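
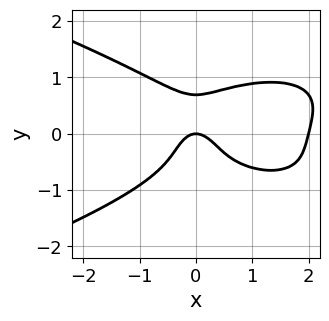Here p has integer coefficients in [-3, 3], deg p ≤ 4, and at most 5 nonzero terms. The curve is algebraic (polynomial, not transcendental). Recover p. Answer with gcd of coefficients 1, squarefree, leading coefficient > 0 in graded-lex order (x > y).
3*y^4 + x^3 - 2*x^2 - y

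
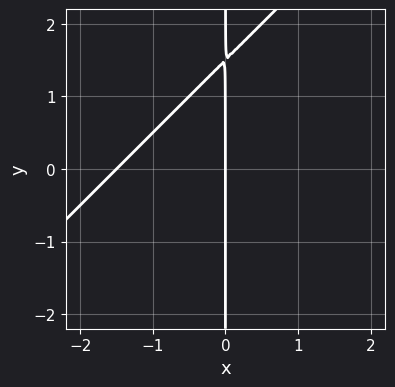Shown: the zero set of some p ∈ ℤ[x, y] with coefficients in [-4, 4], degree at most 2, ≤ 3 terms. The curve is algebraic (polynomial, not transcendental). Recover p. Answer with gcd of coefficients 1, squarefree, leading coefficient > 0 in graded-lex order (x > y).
1. The degree is 2 — no degree-1 curve has this shape.
2. Against the integer gridlines: the visible y-axis segment lies entirely on the curve; it crosses the x-axis at the gridline x = 0.
3. Assembling these constraints gives the stated polynomial.

2*x^2 - 2*x*y + 3*x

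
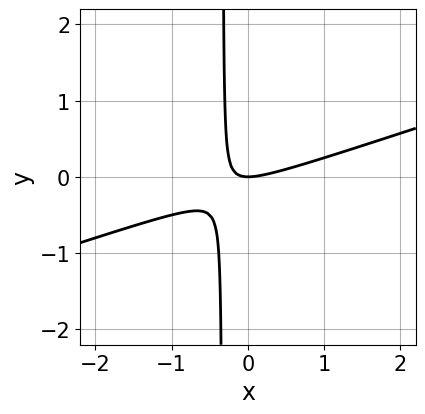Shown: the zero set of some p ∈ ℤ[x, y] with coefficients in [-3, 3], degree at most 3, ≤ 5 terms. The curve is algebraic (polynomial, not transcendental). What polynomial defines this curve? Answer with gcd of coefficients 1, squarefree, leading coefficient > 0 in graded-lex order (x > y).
x^2 - 3*x*y - y

1. Degree: the shape is more complex than any degree-1 curve, so deg p = 2.
2. Reading off the gridlines: one y-axis crossing is at y = 0; it crosses the x-axis at the gridline x = 0.
3. Assembling these constraints gives the stated polynomial.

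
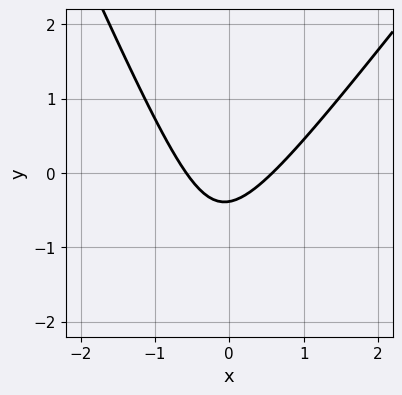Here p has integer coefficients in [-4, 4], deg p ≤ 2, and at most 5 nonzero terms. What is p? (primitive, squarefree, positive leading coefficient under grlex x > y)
3*x^2 - x*y - y^2 - 3*y - 1

1. Degree: a generic line meets the curve in up to 2 points, so deg p = 2.
2. Matching integer coefficients to the picture gives p.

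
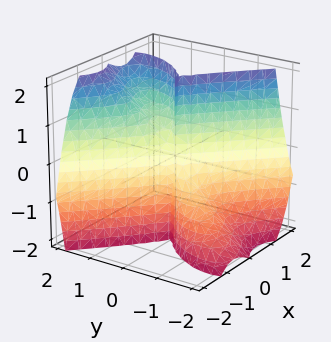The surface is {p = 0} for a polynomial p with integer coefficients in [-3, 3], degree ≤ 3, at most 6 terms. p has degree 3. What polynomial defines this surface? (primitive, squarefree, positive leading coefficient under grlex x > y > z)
3*x^3 - x*y^2 + 2*y^3 - 2*y^2*z

1. The degree is 3 — a generic line meets the surface in up to 3 points.
2. Observable constraints: it crosses the y-axis at the gridline y = 0; it crosses the x-axis at the gridline x = 0.
3. These observations pin down the coefficients. Check: (0, 0, -2) on the z-axis lies on the surface, and p(0, 0, -2) = 0. ✓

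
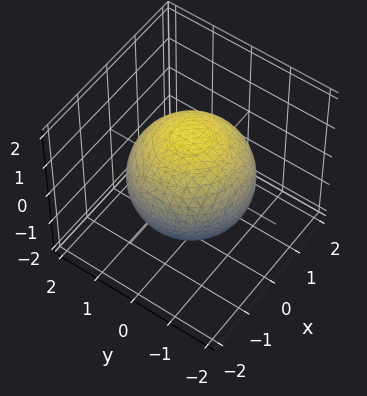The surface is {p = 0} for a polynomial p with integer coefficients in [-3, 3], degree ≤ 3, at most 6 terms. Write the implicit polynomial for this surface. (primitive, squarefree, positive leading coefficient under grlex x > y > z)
x^2 + y^2 + z^2 - 2

1. deg p = 2. Bounded and convex; a quadric.
2. Symmetries: rotational symmetry about the z-axis ⇒ p depends on x, y only through x² + y²; it's symmetric under z → −z, forcing even powers of z.
3. From the axis intercepts and sections: a circular section at z = 0 has radius between 1 and 2.
4. The integer polynomial consistent with all of this is the stated p.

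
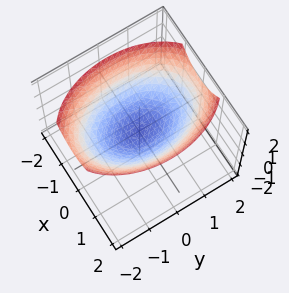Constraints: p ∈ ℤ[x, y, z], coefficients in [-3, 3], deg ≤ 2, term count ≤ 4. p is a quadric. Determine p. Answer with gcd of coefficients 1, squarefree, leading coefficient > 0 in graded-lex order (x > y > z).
1. deg p = 2.
2. Symmetries: it's symmetric under y → −y, forcing even powers of y; mirror symmetry x ↦ −x ⇒ only even powers of x.
3. Checking where it meets the axes: it crosses the x-axis at the gridline x = 0; one z-axis crossing is at z = 0; it meets the y-axis at y = 0 (among the integer gridlines).
4. The integer polynomial consistent with all of this is the stated p.

2*x^2 + y^2 - 3*z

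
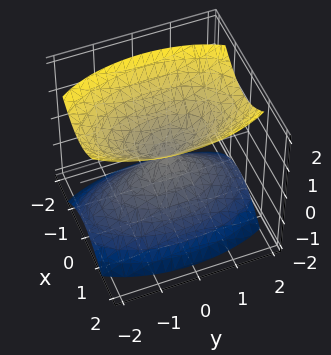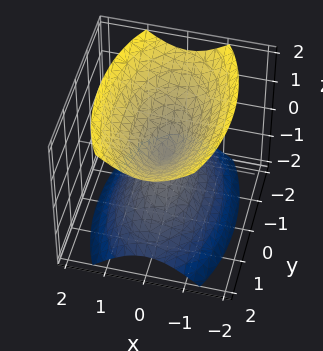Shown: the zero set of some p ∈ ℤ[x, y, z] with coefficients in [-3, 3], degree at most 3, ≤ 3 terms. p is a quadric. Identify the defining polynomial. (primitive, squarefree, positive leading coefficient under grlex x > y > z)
3*x^2 + y^2 - 2*z^2

I count 2 distinct pieces. Treating them together as one polynomial.
deg p = 2. Two nappes meeting at a single point; a quadric.
Symmetries: the x ↦ −x reflection is a symmetry, so x appears only in even powers; it's symmetric under y → −y, forcing even powers of y; mirror symmetry z ↦ −z ⇒ only even powers of z.
Observable constraints: it meets the y-axis at y = 0 (among the integer gridlines); it meets the x-axis at x = 0 (among the integer gridlines).
Together with the visible shape, these determine p as stated.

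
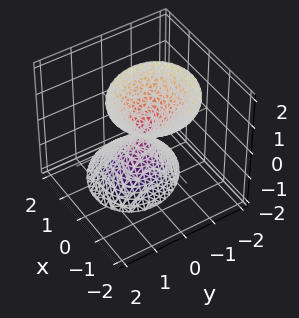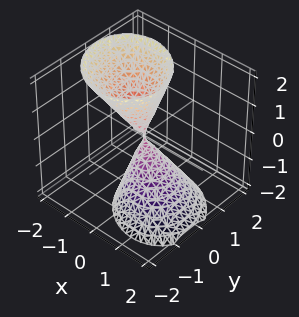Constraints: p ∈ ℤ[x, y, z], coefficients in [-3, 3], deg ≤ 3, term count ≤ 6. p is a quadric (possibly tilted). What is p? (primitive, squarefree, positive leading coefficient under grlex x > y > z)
3*x^2 + x*y + 2*x*z + 3*y^2 - z^2

First, the picture has 2 separate pieces. Treating them together as one polynomial.
Next, deg p = 2. The shape is more complex than any degree-1 surface.
Then, from the visible intercepts: it meets the x-axis at x = 0 (among the integer gridlines); one z-axis crossing is at z = 0; it crosses the y-axis at the gridline y = 0.
Finally, assembling these constraints gives the stated polynomial.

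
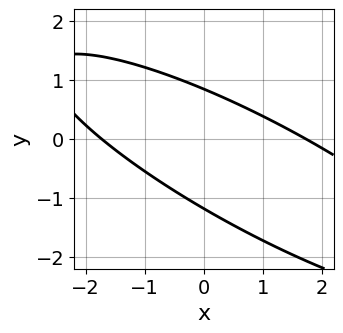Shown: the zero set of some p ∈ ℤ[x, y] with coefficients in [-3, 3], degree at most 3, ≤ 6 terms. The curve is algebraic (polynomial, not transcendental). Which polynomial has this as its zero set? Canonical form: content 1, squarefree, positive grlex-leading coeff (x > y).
x^2 + 3*x*y + 3*y^2 + y - 3

Degree: no degree-1 curve has this shape, so deg p = 2.
Matching integer coefficients to the picture gives p.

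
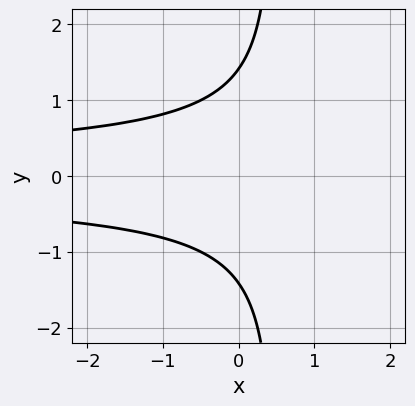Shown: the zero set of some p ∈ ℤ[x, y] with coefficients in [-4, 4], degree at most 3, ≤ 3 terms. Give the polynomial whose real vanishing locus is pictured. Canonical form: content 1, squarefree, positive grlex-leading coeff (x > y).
(a) The degree is 3 — the shape is more complex than any degree-2 curve.
(b) Symmetries: mirror symmetry y ↦ −y ⇒ only even powers of y.
(c) Observable constraints: no x-intercept at any integer in the box.
(d) Matching integer coefficients to the picture gives p.

2*x*y^2 - y^2 + 2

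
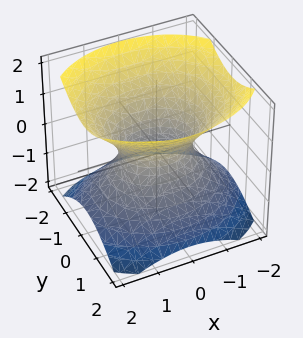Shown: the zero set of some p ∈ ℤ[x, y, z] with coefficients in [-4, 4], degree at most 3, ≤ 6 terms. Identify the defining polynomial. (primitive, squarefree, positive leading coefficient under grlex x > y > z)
2*x^2 + 3*y^2 - 3*z^2 - 2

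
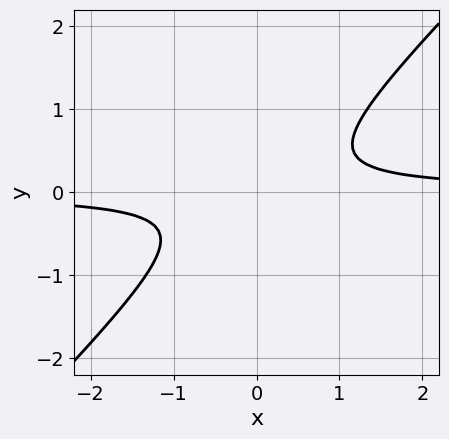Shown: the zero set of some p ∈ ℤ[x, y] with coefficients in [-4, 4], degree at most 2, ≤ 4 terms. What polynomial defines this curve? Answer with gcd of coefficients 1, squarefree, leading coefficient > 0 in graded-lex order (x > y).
(a) Degree: no degree-1 curve has this shape, so deg p = 2.
(b) Reading off the gridlines: no y-intercept at any integer in the box; it misses every integer gridline on the x-axis.
(c) These observations pin down the coefficients.

3*x*y - 3*y^2 - 1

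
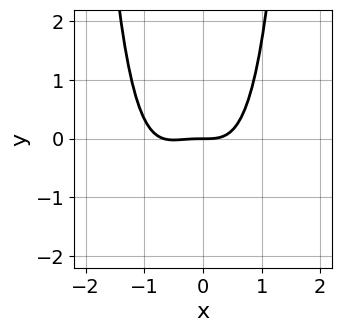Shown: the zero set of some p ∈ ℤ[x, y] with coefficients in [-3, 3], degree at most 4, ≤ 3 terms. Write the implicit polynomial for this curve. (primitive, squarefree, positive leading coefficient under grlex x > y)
deg p = 4. The shape is more complex than any degree-3 curve.
Checking where it meets the axes: it meets the y-axis at y = 0 (among the integer gridlines); one x-axis crossing is at x = 0.
Fitting integer coefficients to these (and the overall shape) gives p.

3*x^4 + 2*x^3 - 3*y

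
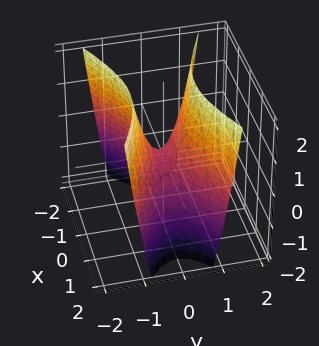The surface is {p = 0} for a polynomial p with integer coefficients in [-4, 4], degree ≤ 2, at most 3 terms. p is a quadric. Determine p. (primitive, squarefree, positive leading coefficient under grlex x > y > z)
Degree: a hyperbolic paraboloid; a quadric, so deg p = 2.
Symmetries: mirror symmetry y ↦ −y ⇒ only even powers of y; it's symmetric under x → −x, forcing even powers of x.
From the visible intercepts: one y-axis crossing is at y = 0; it meets the z-axis at z = 0 (among the integer gridlines).
Solving for integer coefficients yields p as stated.

x^2 - 3*y^2 + z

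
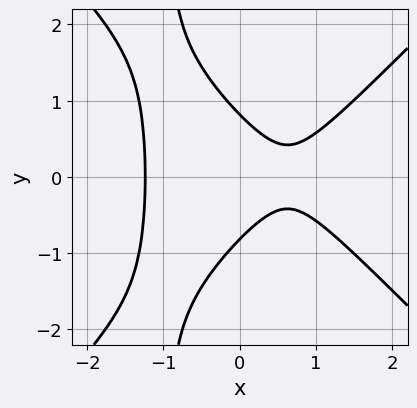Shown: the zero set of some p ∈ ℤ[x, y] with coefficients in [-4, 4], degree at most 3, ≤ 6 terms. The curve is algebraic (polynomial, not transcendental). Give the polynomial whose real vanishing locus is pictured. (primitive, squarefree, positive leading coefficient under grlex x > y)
(a) The degree is 3 — the shape is more complex than any degree-2 curve.
(b) Symmetries: mirror symmetry y ↦ −y ⇒ only even powers of y.
(c) Together with the visible shape, these determine p as stated.

3*x^3 - 3*x*y^2 - 3*y^2 - 3*x + 2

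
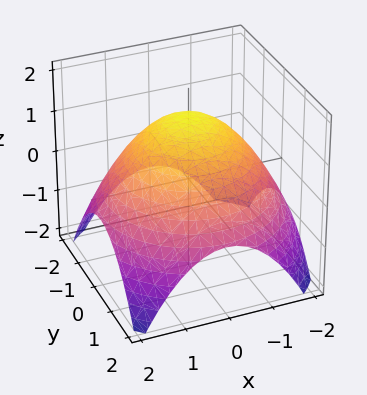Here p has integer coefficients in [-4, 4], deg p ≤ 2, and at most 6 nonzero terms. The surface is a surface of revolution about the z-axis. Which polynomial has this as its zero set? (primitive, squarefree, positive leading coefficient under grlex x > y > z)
First, the degree is 2 — no degree-1 surface has this shape.
Next, symmetries: every cross-section ⟂ z is a circle, so x, y appear only via x² + y².
Next, from the axis intercepts and sections: a circular section at z = 0 has radius between 1 and 2.
Finally, these observations pin down the coefficients.

x^2 + y^2 + 2*z - 3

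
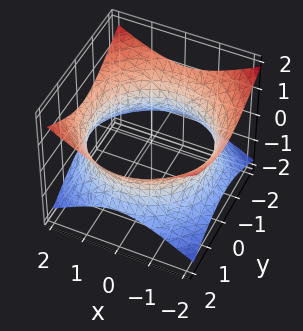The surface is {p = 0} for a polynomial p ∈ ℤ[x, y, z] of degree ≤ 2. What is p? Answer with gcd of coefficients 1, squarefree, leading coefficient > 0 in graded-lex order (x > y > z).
Degree: an hourglass — one-sheet hyperboloid; a quadric, so deg p = 2.
Symmetry: every cross-section ⟂ z is a circle, so x, y appear only via x² + y²; mirror symmetry z ↦ −z ⇒ only even powers of z.
Observable constraints: a circular section at z = 0 has radius between 1 and 2; no z-intercept at any integer in the box.
Matching integer coefficients to the picture gives p.

x^2 + y^2 - 2*z^2 - 3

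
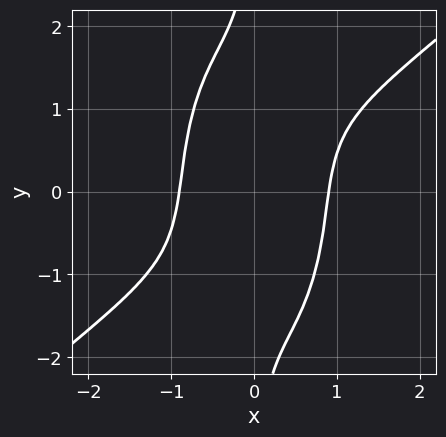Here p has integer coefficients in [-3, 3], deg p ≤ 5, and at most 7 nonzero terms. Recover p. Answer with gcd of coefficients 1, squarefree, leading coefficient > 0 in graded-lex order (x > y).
(a) The degree is 4 — no degree-3 curve has this shape.
(b) Reading off the gridlines: the curve avoids every integer y-axis point in the box.
(c) Fitting integer coefficients to these (and the overall shape) gives p.

3*x^4 - 3*x^3*y - x*y^3 + x*y - 2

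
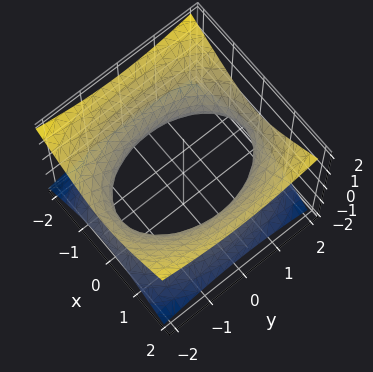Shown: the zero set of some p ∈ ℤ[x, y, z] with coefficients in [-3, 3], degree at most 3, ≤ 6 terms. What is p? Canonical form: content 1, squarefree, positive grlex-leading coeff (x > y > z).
2*x^2 + y^2 - 3*z^2 - 3

First, degree: one connected sheet with a waist; a quadric, so deg p = 2.
Then, symmetries: mirror symmetry y ↦ −y ⇒ only even powers of y; mirror symmetry z ↦ −z ⇒ only even powers of z; it's symmetric under x → −x, forcing even powers of x.
Next, from the visible intercepts: the surface avoids every integer z-axis point in the box.
Finally, assembling these constraints gives the stated polynomial.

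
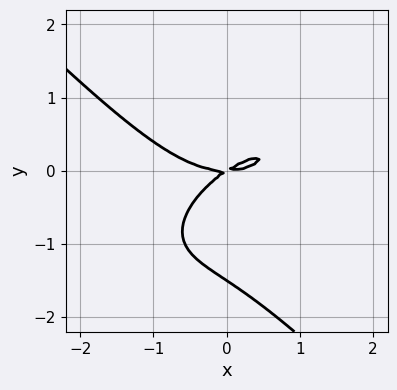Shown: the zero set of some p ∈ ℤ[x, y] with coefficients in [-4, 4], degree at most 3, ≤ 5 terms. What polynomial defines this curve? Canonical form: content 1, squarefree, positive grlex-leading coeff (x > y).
The degree is 3 — the shape is more complex than any degree-2 curve.
Against the integer gridlines: one y-axis crossing is at y = 0; it meets the x-axis at x = 0 (among the integer gridlines).
These observations pin down the coefficients.

x^3 - x^2*y + 2*y^3 - 2*x*y + 3*y^2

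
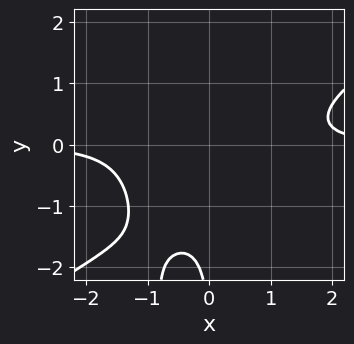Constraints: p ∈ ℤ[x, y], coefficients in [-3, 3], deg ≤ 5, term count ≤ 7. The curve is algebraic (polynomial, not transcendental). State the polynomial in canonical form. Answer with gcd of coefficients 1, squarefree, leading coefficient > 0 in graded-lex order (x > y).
Degree: the shape is more complex than any degree-3 curve, so deg p = 4.
Checking where it meets the axes: it misses every integer gridline on the x-axis; the curve avoids every integer y-axis point in the box.
Putting this together gives p.

2*x^3*y - 3*x^2*y^2 - 2*x*y^2 - y - 3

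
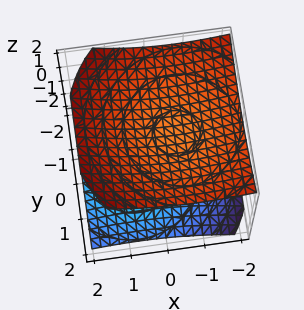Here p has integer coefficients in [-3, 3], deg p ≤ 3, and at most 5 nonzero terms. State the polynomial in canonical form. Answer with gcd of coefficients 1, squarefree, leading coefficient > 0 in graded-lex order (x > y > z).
x^2 + x*z + y^2 - 3*z^2 + 3

First, the picture has 2 separate pieces. Treating them together as one polynomial.
Next, deg p = 2. No degree-1 surface has this shape.
Then, checking where it meets the axes: among the integer gridlines, it crosses the z-axis at z ∈ {-1, 1}; it misses every integer gridline on the y-axis.
Finally, matching integer coefficients to the picture gives p.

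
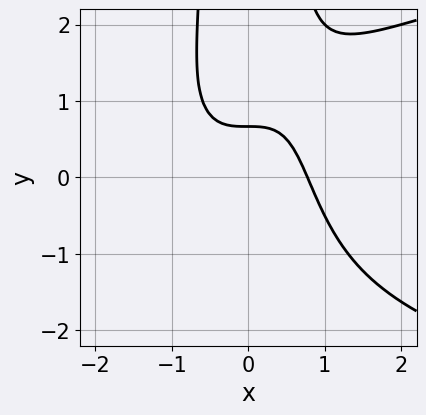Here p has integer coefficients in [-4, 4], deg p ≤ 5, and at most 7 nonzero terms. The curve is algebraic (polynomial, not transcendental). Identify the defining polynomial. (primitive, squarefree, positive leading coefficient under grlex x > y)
1. deg p = 4. A generic line meets the curve in up to 4 points.
2. Putting this together gives p.

2*x^2*y^2 - 3*x^3 - x^2 - 3*y + 2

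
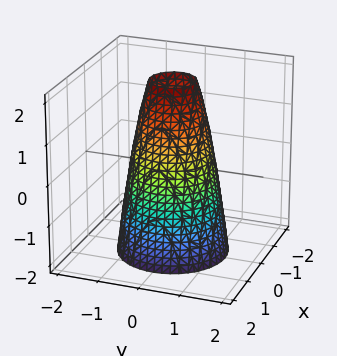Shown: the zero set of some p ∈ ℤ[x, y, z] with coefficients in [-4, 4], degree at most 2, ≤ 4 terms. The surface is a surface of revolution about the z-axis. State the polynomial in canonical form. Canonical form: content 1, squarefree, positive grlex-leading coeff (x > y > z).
3*x^2 + 3*y^2 + z - 3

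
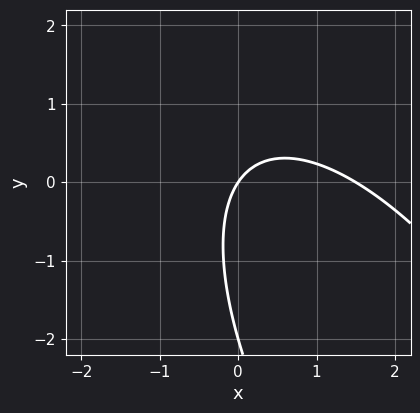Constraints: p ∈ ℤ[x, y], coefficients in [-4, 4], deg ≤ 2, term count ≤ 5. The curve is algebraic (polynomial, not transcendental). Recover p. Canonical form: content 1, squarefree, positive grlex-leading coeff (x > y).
1. Degree: no degree-1 curve has this shape, so deg p = 2.
2. From the visible intercepts: the y-axis gridline crossings are at y ∈ {-2, 0}; it meets the x-axis at x = 0 (among the integer gridlines).
3. The integer polynomial consistent with all of this is the stated p.

2*x^2 + 2*x*y + y^2 - 3*x + 2*y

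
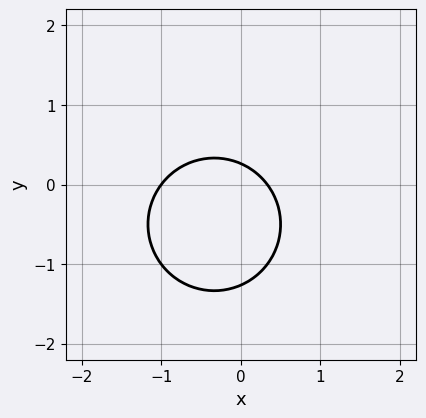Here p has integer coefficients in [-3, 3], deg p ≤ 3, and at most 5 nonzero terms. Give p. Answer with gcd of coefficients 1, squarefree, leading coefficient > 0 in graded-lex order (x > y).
3*x^2 + 3*y^2 + 2*x + 3*y - 1

1. deg p = 2.
2. Checking where it meets the axes: it crosses the x-axis at the gridline x = -1.
3. Fitting integer coefficients to these (and the overall shape) gives p.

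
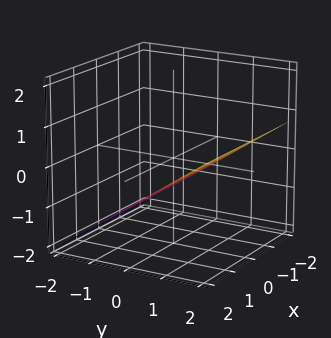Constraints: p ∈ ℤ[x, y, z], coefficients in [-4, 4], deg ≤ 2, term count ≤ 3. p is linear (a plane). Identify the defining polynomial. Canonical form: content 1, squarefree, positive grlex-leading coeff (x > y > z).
2*y - 3*z - 2

1. deg p = 1. Every cross-section is a straight line — this is a plane.
2. Observable constraints: the surface avoids every integer x-axis point in the box; one y-axis crossing is at y = 1.
3. Together with the visible shape, these determine p as stated.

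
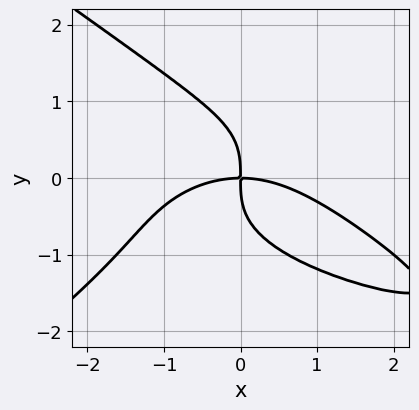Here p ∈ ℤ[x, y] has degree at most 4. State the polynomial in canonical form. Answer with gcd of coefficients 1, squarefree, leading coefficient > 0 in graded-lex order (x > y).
x^2*y^2 - 2*y^4 - x^3 - 3*x*y

(a) The degree is 4 — the shape is more complex than any degree-3 curve.
(b) Observable constraints: one y-axis crossing is at y = 0; it meets the x-axis at x = 0 (among the integer gridlines).
(c) These observations pin down the coefficients.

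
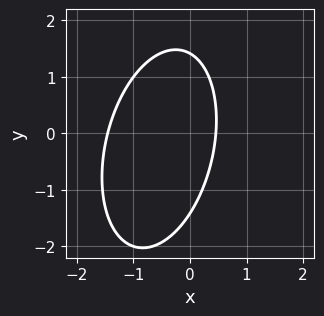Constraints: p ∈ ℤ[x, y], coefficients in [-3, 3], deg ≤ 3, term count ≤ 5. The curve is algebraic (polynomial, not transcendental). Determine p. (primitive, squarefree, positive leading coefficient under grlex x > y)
3*x^2 - x*y + y^2 + 3*x - 2

deg p = 2. The shape is more complex than any degree-1 curve.
Solving for integer coefficients yields p as stated.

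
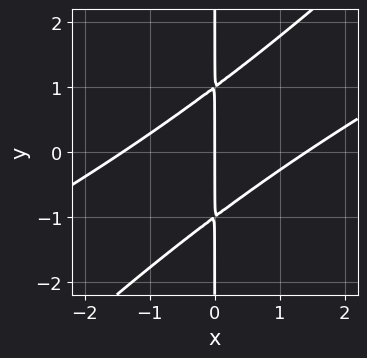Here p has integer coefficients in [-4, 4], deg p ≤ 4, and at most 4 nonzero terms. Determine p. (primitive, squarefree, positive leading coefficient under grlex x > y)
x^3 - 3*x^2*y + 2*x*y^2 - 2*x

First, the degree is 3 — no degree-2 curve has this shape.
Then, from the axis intercepts and sections: the visible y-axis segment lies entirely on the curve; it crosses the x-axis at the gridline x = 0.
Finally, the integer polynomial consistent with all of this is the stated p.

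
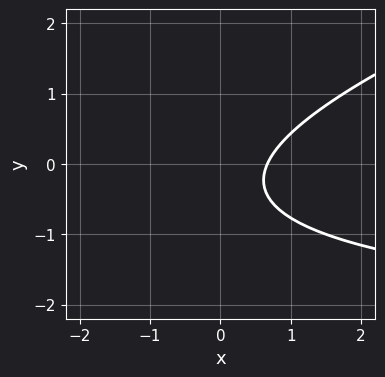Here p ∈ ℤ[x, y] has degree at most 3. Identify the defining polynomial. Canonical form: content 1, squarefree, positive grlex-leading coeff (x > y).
x*y - 3*y^2 + 3*x - 2*y - 2

(a) The degree is 2 — no degree-1 curve has this shape.
(b) Observable constraints: it misses every integer gridline on the y-axis.
(c) Matching integer coefficients to the picture gives p.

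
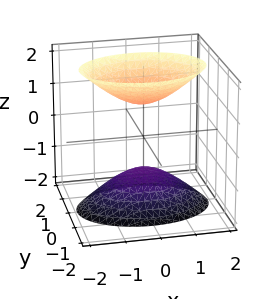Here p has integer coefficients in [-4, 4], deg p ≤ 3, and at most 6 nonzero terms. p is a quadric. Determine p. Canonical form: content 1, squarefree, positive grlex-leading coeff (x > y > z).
x^2 + 2*y^2 - z^2 + 1

1. There are 2 components. Treating them together as one polynomial.
2. deg p = 2. Two separate bowl-shaped sheets opening away from each other; a quadric.
3. Symmetries: the x ↦ −x reflection is a symmetry, so x appears only in even powers; it's symmetric under z → −z, forcing even powers of z; it's symmetric under y → −y, forcing even powers of y.
4. From the axis intercepts and sections: the z-axis gridline crossings are at z ∈ {-1, 1}; no y-intercept at any integer in the box; the surface avoids every integer x-axis point in the box.
5. Assembling these constraints gives the stated polynomial.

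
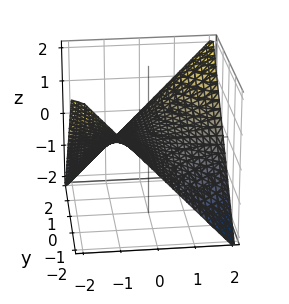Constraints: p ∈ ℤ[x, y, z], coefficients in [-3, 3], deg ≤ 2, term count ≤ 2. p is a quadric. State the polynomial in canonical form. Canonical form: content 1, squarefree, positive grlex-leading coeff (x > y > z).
(a) deg p = 2. A saddle surface; a quadric.
(b) From the axis intercepts and sections: it meets the z-axis at z = 0 (among the integer gridlines); every point of the y-axis in the box is on the surface; every point of the x-axis in the box is on the surface.
(c) These observations pin down the coefficients.

x*y - 2*z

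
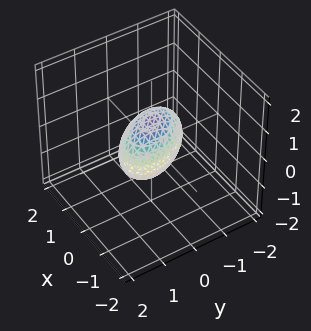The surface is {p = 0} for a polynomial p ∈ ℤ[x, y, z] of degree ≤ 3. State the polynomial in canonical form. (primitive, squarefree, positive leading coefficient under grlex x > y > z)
1. Degree: no degree-1 surface has this shape, so deg p = 2.
2. From the visible intercepts: the y-axis gridline crossings are at y ∈ {-1, 1}.
3. These observations pin down the coefficients.

3*x^2 + 2*x*y + 2*y^2 + 3*z^2 - 2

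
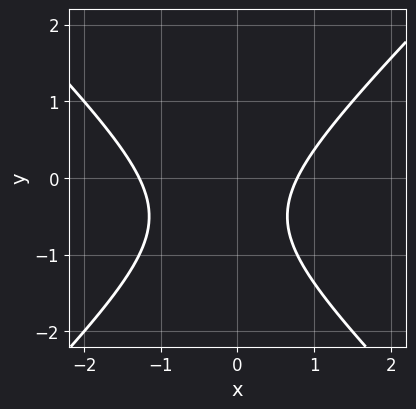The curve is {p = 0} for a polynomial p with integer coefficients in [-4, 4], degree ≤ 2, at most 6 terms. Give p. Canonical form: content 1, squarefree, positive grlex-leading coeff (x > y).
2*x^2 - 2*y^2 + x - 2*y - 2

1. The degree is 2 — no degree-1 curve has this shape.
2. Reading off the gridlines: no y-intercept at any integer in the box.
3. The integer polynomial consistent with all of this is the stated p.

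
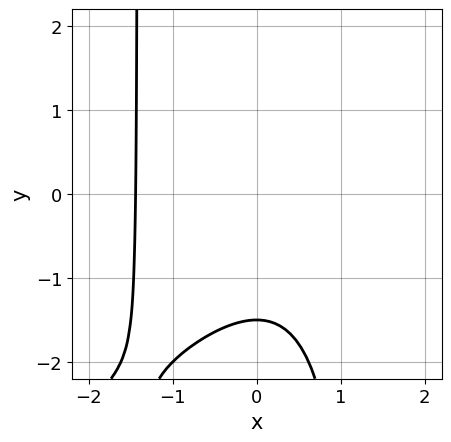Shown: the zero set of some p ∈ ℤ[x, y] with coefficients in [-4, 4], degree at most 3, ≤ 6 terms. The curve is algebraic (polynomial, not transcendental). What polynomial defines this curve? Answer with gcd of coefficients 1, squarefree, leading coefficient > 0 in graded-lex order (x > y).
(a) Degree: the shape is more complex than any degree-2 curve, so deg p = 3.
(b) Matching integer coefficients to the picture gives p.

x^3 - x^2*y + 2*y + 3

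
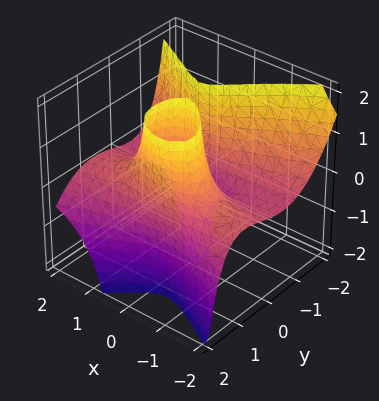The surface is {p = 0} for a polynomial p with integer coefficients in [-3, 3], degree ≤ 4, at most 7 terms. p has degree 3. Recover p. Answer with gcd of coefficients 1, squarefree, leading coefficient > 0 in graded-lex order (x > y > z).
3*x^2*z + 2*x*y*z + 3*y^3 - 2*y^2 - 3*y

The degree is 3 — the shape is more complex than any degree-2 surface.
From the axis intercepts and sections: one y-axis crossing is at y = 0; every point of the z-axis in the box is on the surface.
These observations pin down the coefficients.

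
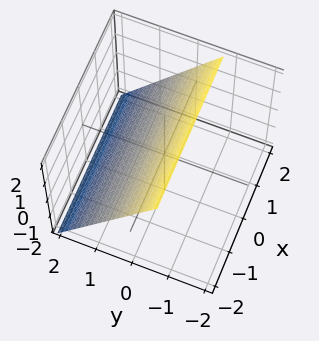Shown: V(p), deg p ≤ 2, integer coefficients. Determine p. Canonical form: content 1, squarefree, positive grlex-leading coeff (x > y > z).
Degree: every cross-section is a straight line — this is a plane, so deg p = 1.
Checking where it meets the axes: one z-axis crossing is at z = 1; the surface avoids every integer x-axis point in the box.
Assembling these constraints gives the stated polynomial.

3*y + 2*z - 2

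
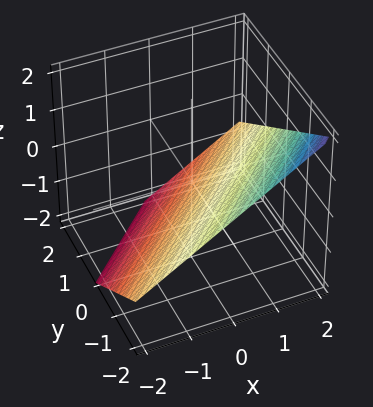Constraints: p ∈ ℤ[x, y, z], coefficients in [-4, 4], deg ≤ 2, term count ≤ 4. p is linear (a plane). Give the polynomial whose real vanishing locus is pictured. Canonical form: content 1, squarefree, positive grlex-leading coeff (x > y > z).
First, deg p = 1. The surface is flat (a plane).
Next, checking where it meets the axes: it meets the x-axis at x = 1 (among the integer gridlines); it meets the y-axis at y = -1 (among the integer gridlines).
Finally, together with the visible shape, these determine p as stated.

2*x - 2*y - 3*z - 2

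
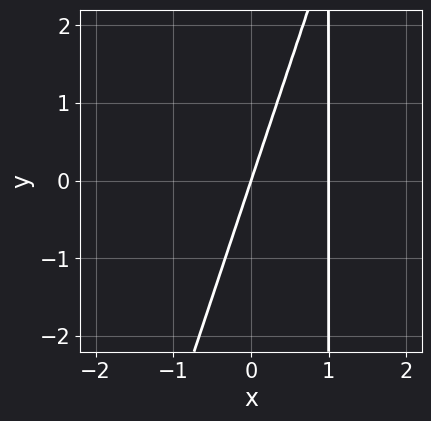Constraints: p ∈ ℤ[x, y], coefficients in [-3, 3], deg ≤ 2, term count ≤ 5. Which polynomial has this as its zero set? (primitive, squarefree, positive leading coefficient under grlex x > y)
(a) Degree: a generic line meets the curve in up to 2 points, so deg p = 2.
(b) From the axis intercepts and sections: it crosses the y-axis at the gridline y = 0; among the integer gridlines, it crosses the x-axis at x ∈ {0, 1}.
(c) Assembling these constraints gives the stated polynomial.

3*x^2 - x*y - 3*x + y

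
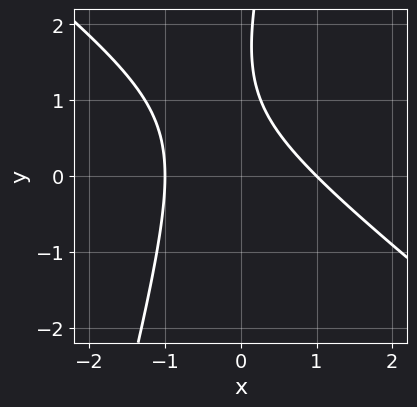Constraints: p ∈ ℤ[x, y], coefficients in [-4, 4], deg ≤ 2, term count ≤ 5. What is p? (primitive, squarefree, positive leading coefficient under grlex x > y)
3*x^2 + 3*x*y - y^2 + 3*y - 3

(a) The degree is 2 — no degree-1 curve has this shape.
(b) Against the integer gridlines: the x-axis gridline crossings are at x ∈ {-1, 1}; the curve avoids every integer y-axis point in the box.
(c) These observations pin down the coefficients.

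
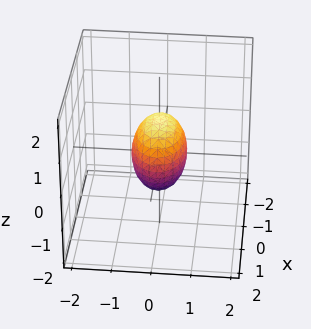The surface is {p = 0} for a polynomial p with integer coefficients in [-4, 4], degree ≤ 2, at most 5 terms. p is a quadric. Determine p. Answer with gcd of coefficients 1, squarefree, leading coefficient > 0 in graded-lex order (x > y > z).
x^2 + 2*y^2 + z^2 - 1

deg p = 2. A closed, bounded, convex surface; a quadric.
Symmetries: it's symmetric under x → −x, forcing even powers of x; mirror symmetry y ↦ −y ⇒ only even powers of y; the z ↦ −z reflection is a symmetry, so z appears only in even powers.
Checking where it meets the axes: the x-axis gridline crossings are at x ∈ {-1, 1}; among the integer gridlines, it crosses the z-axis at z ∈ {-1, 1}.
Together with the visible shape, these determine p as stated.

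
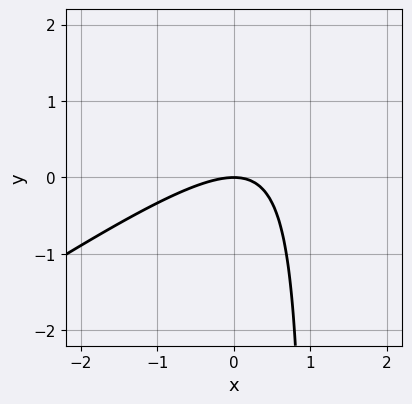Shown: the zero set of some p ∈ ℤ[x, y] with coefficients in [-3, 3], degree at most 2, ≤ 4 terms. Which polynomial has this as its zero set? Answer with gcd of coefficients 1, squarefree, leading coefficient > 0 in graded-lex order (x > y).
2*x^2 - 3*x*y + 3*y

(a) Degree: no degree-1 curve has this shape, so deg p = 2.
(b) Observable constraints: one x-axis crossing is at x = 0; it crosses the y-axis at the gridline y = 0.
(c) Together with the visible shape, these determine p as stated.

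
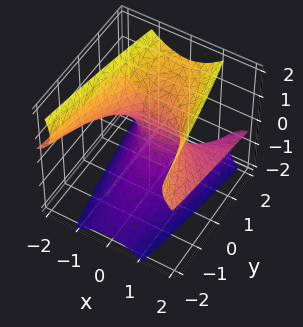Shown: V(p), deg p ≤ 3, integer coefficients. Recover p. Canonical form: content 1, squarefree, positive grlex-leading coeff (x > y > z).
(a) Degree: the shape is more complex than any degree-2 surface, so deg p = 3.
(b) From the visible intercepts: it meets the z-axis at z = -1 (among the integer gridlines); it misses every integer gridline on the x-axis.
(c) Fitting integer coefficients to these (and the overall shape) gives p.

2*x^2*z - z^3 + 2*y - 1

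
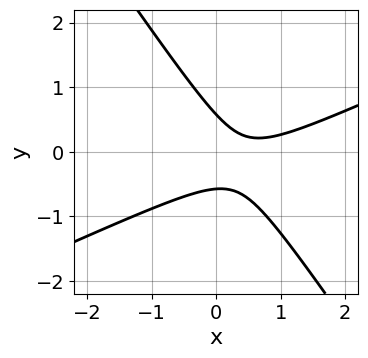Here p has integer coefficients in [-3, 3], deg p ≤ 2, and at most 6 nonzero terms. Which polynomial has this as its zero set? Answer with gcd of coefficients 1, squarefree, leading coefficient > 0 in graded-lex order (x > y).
2*x^2 - 3*x*y - 3*y^2 - 2*x + 1

First, the degree is 2 — the shape is more complex than any degree-1 curve.
Then, checking where it meets the axes: no x-intercept at any integer in the box.
Finally, fitting integer coefficients to these (and the overall shape) gives p.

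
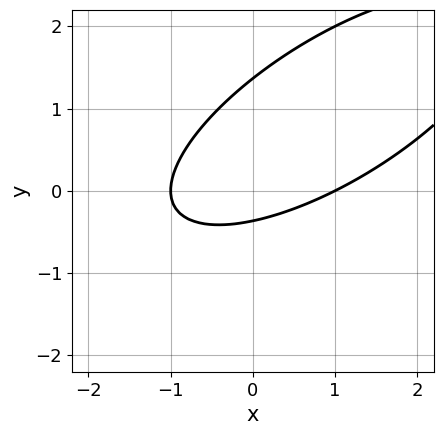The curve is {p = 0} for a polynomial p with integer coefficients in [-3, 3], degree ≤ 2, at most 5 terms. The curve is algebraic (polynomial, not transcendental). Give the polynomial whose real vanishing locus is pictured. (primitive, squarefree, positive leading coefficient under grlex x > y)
x^2 - 2*x*y + 2*y^2 - 2*y - 1

First, the degree is 2 — a generic line meets the curve in up to 2 points.
Next, from the visible intercepts: the x-axis gridline crossings are at x ∈ {-1, 1}.
Finally, solving for integer coefficients yields p as stated.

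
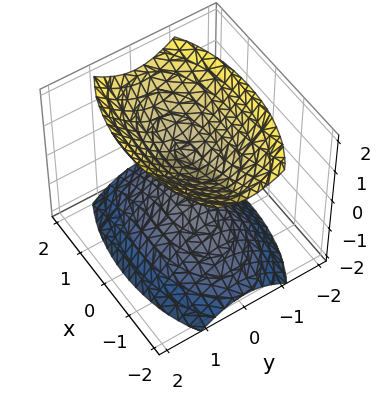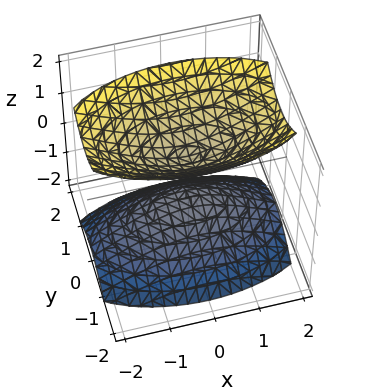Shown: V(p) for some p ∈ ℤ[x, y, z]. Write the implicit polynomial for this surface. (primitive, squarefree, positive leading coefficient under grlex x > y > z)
x^2 + 3*y^2 - 2*z^2 + 1

There are 2 components. They look like related sheets of one shape, so recover p as a whole.
The degree is 2 — two sheets facing apart; a quadric.
Symmetries: it's symmetric under z → −z, forcing even powers of z; the y ↦ −y reflection is a symmetry, so y appears only in even powers; it's symmetric under x → −x, forcing even powers of x.
Reading off the gridlines: the surface avoids every integer x-axis point in the box; the surface avoids every integer y-axis point in the box.
These observations pin down the coefficients.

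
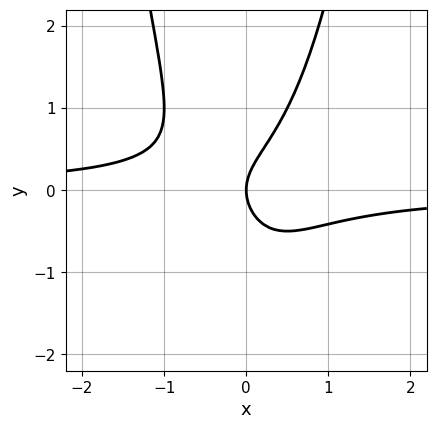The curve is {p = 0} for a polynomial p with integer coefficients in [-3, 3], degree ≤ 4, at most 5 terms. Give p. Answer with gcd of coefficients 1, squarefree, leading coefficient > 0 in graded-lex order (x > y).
First, degree: a generic line meets the curve in up to 3 points, so deg p = 3.
Next, observable constraints: one y-axis crossing is at y = 0; it crosses the x-axis at the gridline x = 0.
Finally, solving for integer coefficients yields p as stated.

2*x^2*y - y^2 + x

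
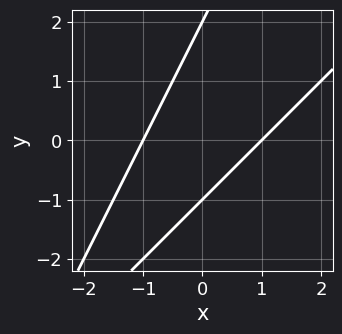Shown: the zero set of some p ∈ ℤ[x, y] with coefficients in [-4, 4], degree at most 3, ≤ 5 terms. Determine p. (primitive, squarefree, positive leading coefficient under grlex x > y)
2*x^2 - 3*x*y + y^2 - y - 2

First, the degree is 2 — a generic line meets the curve in up to 2 points.
Then, from the axis intercepts and sections: the y-axis gridline crossings are at y ∈ {-1, 2}; among the integer gridlines, it crosses the x-axis at x ∈ {-1, 1}.
Finally, matching integer coefficients to the picture gives p.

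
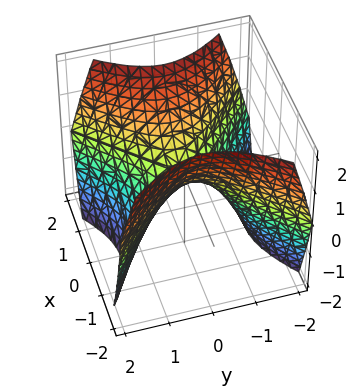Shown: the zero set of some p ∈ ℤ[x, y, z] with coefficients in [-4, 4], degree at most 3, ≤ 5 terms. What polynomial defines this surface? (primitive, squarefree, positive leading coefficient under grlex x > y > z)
x^2 - y^2 - z

Degree: a hyperbolic paraboloid; a quadric, so deg p = 2.
Symmetries: it's symmetric under x → −x, forcing even powers of x; the y ↦ −y reflection is a symmetry, so y appears only in even powers.
Against the integer gridlines: one x-axis crossing is at x = 0; one y-axis crossing is at y = 0; it crosses the z-axis at the gridline z = 0.
The integer polynomial consistent with all of this is the stated p.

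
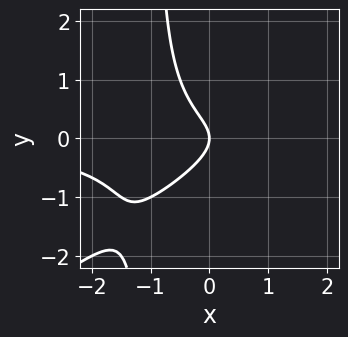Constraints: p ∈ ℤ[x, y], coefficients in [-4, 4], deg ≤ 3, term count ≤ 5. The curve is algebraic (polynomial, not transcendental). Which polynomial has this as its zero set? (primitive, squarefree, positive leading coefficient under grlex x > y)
1. Degree: no degree-2 curve has this shape, so deg p = 3.
2. Observable constraints: it meets the x-axis at x = 0 (among the integer gridlines); one y-axis crossing is at y = 0.
3. These observations pin down the coefficients.

2*x^2*y - 3*x*y^2 - 3*y^2 - 2*x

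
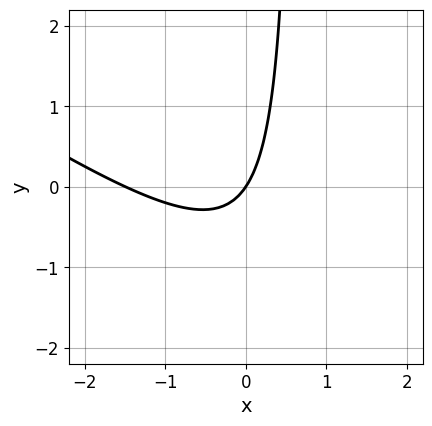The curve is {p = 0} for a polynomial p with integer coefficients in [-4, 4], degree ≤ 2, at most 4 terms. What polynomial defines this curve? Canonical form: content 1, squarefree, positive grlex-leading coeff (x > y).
2*x^2 + 3*x*y + 3*x - 2*y

The degree is 2 — a generic line meets the curve in up to 2 points.
Against the integer gridlines: it meets the y-axis at y = 0 (among the integer gridlines); one x-axis crossing is at x = 0.
Assembling these constraints gives the stated polynomial.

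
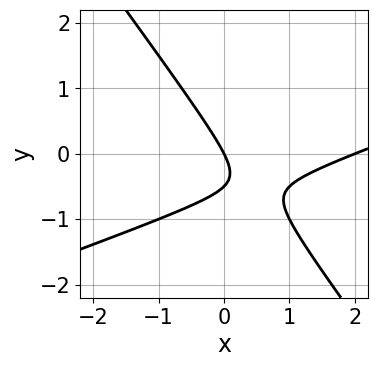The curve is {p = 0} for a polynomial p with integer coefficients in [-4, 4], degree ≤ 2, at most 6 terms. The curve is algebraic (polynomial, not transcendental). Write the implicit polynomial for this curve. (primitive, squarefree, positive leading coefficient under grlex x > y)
1. Degree: the shape is more complex than any degree-1 curve, so deg p = 2.
2. From the axis intercepts and sections: it meets the y-axis at y = 0 (among the integer gridlines); the x-axis gridline crossings are at x ∈ {0, 2}.
3. Together with the visible shape, these determine p as stated.

x^2 - 2*x*y - 2*y^2 - 2*x - y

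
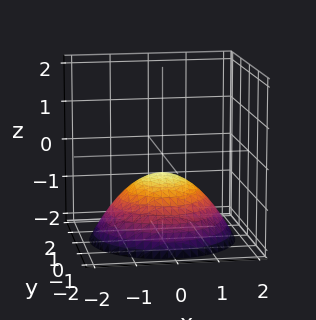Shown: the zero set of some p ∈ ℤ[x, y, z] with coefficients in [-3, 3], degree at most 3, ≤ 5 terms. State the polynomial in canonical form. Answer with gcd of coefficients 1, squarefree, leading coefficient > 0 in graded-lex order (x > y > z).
First, deg p = 2. The shape is more complex than any degree-1 surface.
Then, by symmetry, the z-axis is an axis of rotation, so x and y enter only as x² + y².
Then, from the visible intercepts: it misses every integer gridline on the y-axis; it misses every integer gridline on the x-axis.
Finally, assembling these constraints gives the stated polynomial.

x^2 + y^2 + 2*z + 1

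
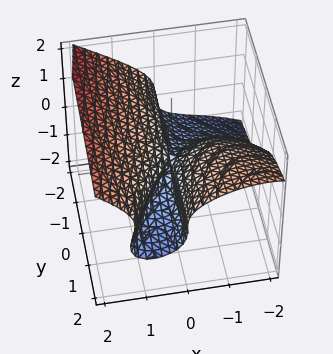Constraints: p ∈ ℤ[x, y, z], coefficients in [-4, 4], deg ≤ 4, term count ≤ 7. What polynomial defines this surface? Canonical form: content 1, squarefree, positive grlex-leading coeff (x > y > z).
x^3 - 3*z^3 + 2*x^2 - 2*x*y + x*z

First, deg p = 3. A generic line meets the surface in up to 3 points.
Next, from the visible intercepts: the visible y-axis segment lies entirely on the surface; among the integer gridlines, it crosses the x-axis at x ∈ {-2, 0}; it meets the z-axis at z = 0 (among the integer gridlines).
Finally, these observations pin down the coefficients.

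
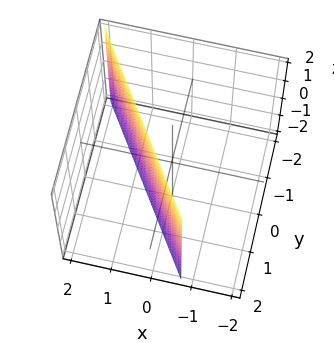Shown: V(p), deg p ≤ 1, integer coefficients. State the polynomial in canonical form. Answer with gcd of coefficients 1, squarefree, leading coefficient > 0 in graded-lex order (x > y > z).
1. deg p = 1. Every cross-section is a straight line — this is a plane.
2. Against the integer gridlines: no z-intercept at any integer in the box; it meets the y-axis at y = 1 (among the integer gridlines).
3. Matching integer coefficients to the picture gives p.

3*x + 2*y - 2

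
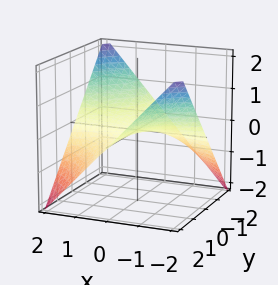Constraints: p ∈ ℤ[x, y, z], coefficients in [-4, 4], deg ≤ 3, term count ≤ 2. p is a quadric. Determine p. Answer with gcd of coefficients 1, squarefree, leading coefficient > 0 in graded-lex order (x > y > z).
First, degree: a hyperbolic paraboloid; a quadric, so deg p = 2.
Next, checking where it meets the axes: the visible y-axis segment lies entirely on the surface; one z-axis crossing is at z = 0.
Finally, matching integer coefficients to the picture gives p. Check: (2, 0, 0) on the x-axis lies on the surface, and p(2, 0, 0) = 0. ✓

x*y + 2*z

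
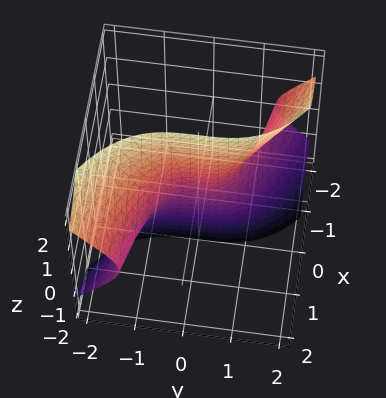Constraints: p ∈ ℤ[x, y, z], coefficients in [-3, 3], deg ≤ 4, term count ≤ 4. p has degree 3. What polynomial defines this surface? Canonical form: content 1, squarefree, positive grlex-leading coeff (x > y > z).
(a) deg p = 3. A generic line meets the surface in up to 3 points.
(b) From the axis intercepts and sections: one x-axis crossing is at x = 0; it meets the y-axis at y = 0 (among the integer gridlines).
(c) Matching integer coefficients to the picture gives p. Check: (0, 0, 2) on the z-axis lies on the surface, and p(0, 0, 2) = 0. ✓

2*x*z^2 + y^3 + x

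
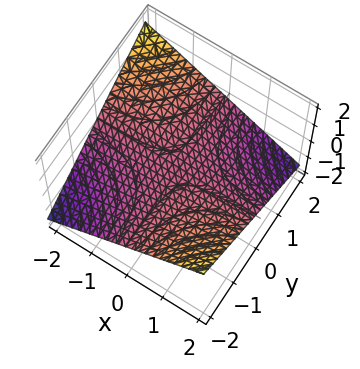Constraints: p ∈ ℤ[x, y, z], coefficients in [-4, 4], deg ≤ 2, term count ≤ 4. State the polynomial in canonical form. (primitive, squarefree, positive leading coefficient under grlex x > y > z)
First, degree: a saddle surface; a quadric, so deg p = 2.
Next, against the integer gridlines: it crosses the z-axis at the gridline z = 0; every point of the x-axis in the box is on the surface.
Finally, fitting integer coefficients to these (and the overall shape) gives p. Check: (0, -1, 0) on the y-axis lies on the surface, and p(0, -1, 0) = 0. ✓

x*y + 3*z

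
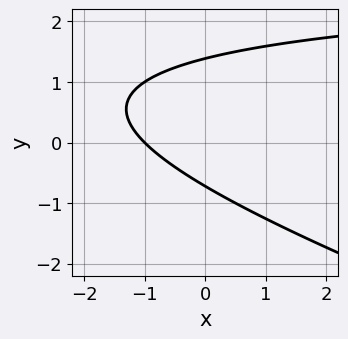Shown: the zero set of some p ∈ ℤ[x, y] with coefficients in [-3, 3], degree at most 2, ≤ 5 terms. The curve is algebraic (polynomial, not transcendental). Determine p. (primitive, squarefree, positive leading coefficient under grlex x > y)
1. deg p = 2. The shape is more complex than any degree-1 curve.
2. Against the integer gridlines: it meets the x-axis at x = -1 (among the integer gridlines).
3. Putting this together gives p.

x*y + 3*y^2 - 3*x - 2*y - 3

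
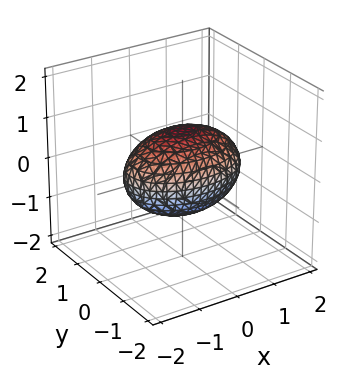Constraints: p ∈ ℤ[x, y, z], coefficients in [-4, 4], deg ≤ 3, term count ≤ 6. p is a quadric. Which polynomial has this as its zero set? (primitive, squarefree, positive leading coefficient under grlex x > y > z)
1. deg p = 2. Bounded and convex; a quadric.
2. Symmetries: mirror symmetry y ↦ −y ⇒ only even powers of y; it's symmetric under x → −x, forcing even powers of x; mirror symmetry z ↦ −z ⇒ only even powers of z.
3. Reading off the gridlines: the y-axis gridline crossings are at y ∈ {-1, 1}; among the integer gridlines, it crosses the z-axis at z ∈ {-1, 1}.
4. The integer polynomial consistent with all of this is the stated p.

x^2 + 2*y^2 + 2*z^2 - 2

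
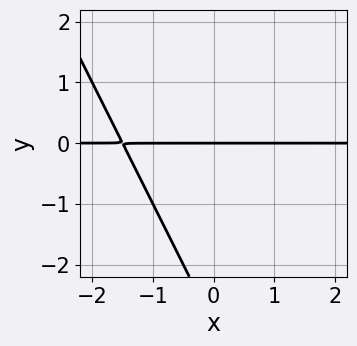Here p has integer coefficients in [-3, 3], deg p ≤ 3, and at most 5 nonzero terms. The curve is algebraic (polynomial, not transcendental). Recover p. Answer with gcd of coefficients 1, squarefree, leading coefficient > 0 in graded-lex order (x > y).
1. deg p = 2. No degree-1 curve has this shape.
2. From the axis intercepts and sections: one y-axis crossing is at y = 0; the visible x-axis segment lies entirely on the curve.
3. The integer polynomial consistent with all of this is the stated p.

2*x*y + y^2 + 3*y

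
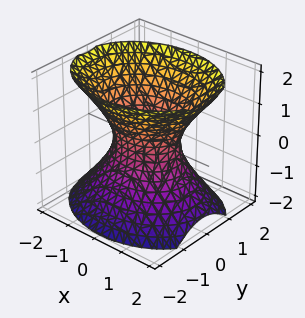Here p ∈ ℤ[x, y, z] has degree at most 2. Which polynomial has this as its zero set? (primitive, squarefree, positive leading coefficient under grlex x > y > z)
The degree is 2 — an hourglass — one-sheet hyperboloid; a quadric.
Symmetries: mirror symmetry z ↦ −z ⇒ only even powers of z; the y ↦ −y reflection is a symmetry, so y appears only in even powers; the x ↦ −x reflection is a symmetry, so x appears only in even powers.
From the axis intercepts and sections: it misses every integer gridline on the z-axis; the x-axis gridline crossings are at x ∈ {-1, 1}.
Together with the visible shape, these determine p as stated.

2*x^2 + 3*y^2 - 2*z^2 - 2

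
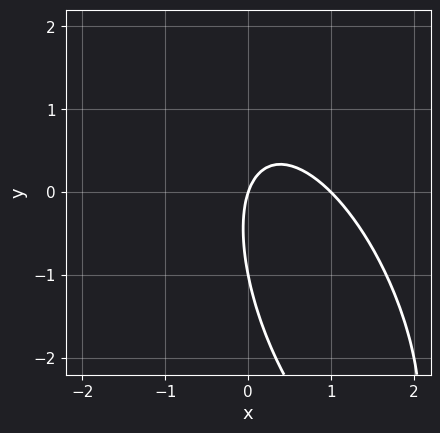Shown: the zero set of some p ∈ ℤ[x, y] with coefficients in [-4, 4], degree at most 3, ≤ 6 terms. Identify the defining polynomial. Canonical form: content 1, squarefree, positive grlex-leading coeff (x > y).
First, degree: no degree-1 curve has this shape, so deg p = 2.
Next, from the axis intercepts and sections: the y-axis gridline crossings are at y ∈ {-1, 0}; among the integer gridlines, it crosses the x-axis at x ∈ {0, 1}.
Finally, assembling these constraints gives the stated polynomial.

3*x^2 + 2*x*y + y^2 - 3*x + y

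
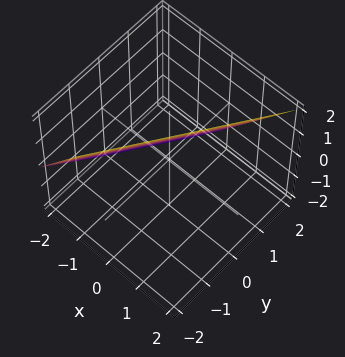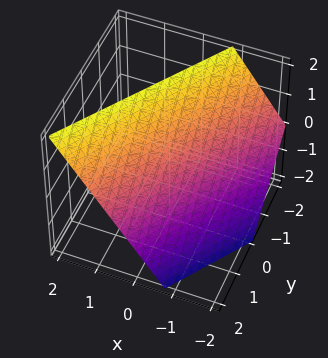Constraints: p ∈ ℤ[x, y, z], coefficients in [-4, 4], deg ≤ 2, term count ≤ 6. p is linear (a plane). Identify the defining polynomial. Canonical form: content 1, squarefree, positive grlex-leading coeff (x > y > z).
3*x - 2*y - 2*z + 2

deg p = 1. The surface is flat (a plane).
Observable constraints: it meets the y-axis at y = 1 (among the integer gridlines); it meets the z-axis at z = 1 (among the integer gridlines).
Matching integer coefficients to the picture gives p.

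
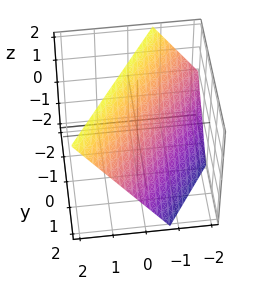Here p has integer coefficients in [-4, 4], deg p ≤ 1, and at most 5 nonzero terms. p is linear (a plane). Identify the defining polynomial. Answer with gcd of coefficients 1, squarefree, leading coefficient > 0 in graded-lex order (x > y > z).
3*x - 2*y - 2*z + 2

1. Degree: every cross-section is a straight line — this is a plane, so deg p = 1.
2. Against the integer gridlines: it meets the z-axis at z = 1 (among the integer gridlines); it crosses the y-axis at the gridline y = 1.
3. Putting this together gives p.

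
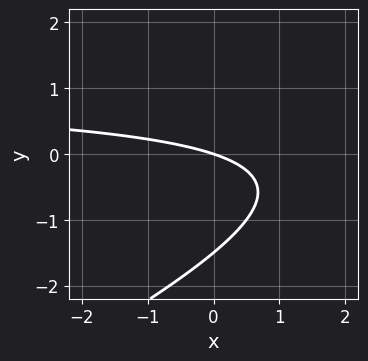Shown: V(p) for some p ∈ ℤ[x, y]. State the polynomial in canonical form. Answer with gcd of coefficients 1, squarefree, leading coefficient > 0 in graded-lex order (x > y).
The degree is 2 — the shape is more complex than any degree-1 curve.
From the visible intercepts: it meets the x-axis at x = 0 (among the integer gridlines); it meets the y-axis at y = 0 (among the integer gridlines).
These observations pin down the coefficients.

x*y - 2*y^2 - x - 3*y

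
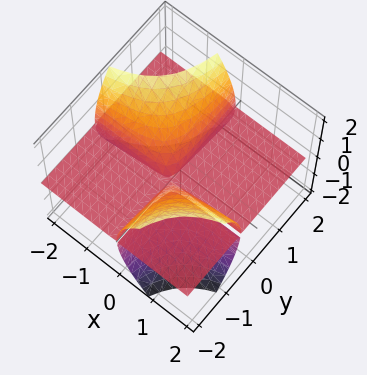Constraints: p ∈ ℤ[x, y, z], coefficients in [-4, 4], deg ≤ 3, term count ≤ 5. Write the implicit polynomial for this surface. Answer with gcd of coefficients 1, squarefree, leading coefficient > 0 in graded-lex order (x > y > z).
3*x*y*z + z^3 + x*z

First, the picture has 3 separate pieces. Treating them together as one polynomial.
Next, the degree is 3 — the shape is more complex than any degree-2 surface.
Next, from the visible intercepts: every point of the x-axis in the box is on the surface; one z-axis crossing is at z = 0; every point of the y-axis in the box is on the surface.
Finally, solving for integer coefficients yields p as stated.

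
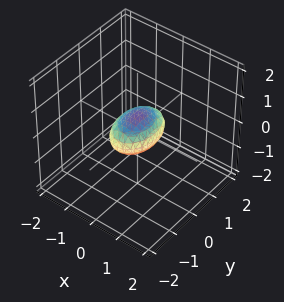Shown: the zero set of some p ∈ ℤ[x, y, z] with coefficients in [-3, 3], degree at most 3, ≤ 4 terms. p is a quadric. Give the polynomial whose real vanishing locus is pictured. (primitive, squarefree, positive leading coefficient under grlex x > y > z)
Degree: bounded and convex; a quadric, so deg p = 2.
Symmetries: it's symmetric under z → −z, forcing even powers of z; it's symmetric under y → −y, forcing even powers of y; mirror symmetry x ↦ −x ⇒ only even powers of x.
Against the integer gridlines: the y-axis gridline crossings are at y ∈ {-1, 1}.
Fitting integer coefficients to these (and the overall shape) gives p.

2*x^2 + y^2 + 3*z^2 - 1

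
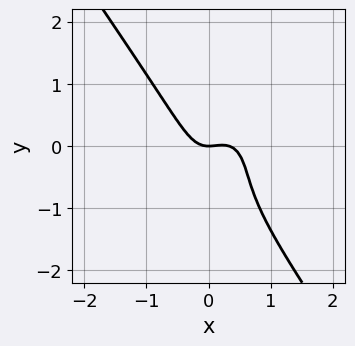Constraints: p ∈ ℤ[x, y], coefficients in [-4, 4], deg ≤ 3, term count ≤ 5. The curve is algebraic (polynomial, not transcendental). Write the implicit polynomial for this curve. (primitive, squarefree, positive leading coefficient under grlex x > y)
1. Degree: the shape is more complex than any degree-2 curve, so deg p = 3.
2. Against the integer gridlines: it crosses the x-axis at the gridline x = 0; it crosses the y-axis at the gridline y = 0.
3. Together with the visible shape, these determine p as stated.

3*x^3 + y^3 - x^2 + y^2 + y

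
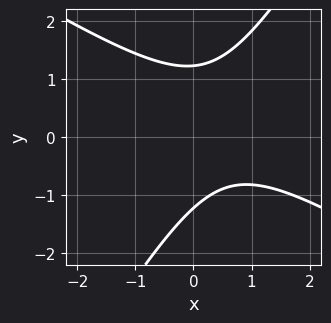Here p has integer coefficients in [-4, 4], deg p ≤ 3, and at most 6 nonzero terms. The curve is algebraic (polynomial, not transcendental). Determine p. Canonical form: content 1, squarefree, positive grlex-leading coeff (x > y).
2*x^2 + 2*x*y - 2*y^2 - 2*x + 3

First, the degree is 2 — a generic line meets the curve in up to 2 points.
Then, reading off the gridlines: it misses every integer gridline on the x-axis.
Finally, fitting integer coefficients to these (and the overall shape) gives p.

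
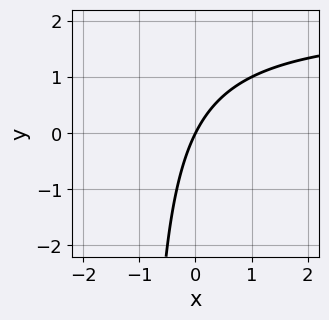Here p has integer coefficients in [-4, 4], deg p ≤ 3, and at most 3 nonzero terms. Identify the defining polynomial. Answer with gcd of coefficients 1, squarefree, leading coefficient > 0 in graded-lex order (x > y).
First, the degree is 2 — no degree-1 curve has this shape.
Next, reading off the gridlines: it crosses the x-axis at the gridline x = 0; one y-axis crossing is at y = 0.
Finally, putting this together gives p.

x*y - 2*x + y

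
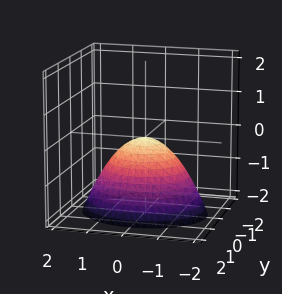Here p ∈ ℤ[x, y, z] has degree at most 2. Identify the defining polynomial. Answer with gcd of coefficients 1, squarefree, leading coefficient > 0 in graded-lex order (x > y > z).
(a) Degree: a single bowl opening along one axis; a quadric, so deg p = 2.
(b) Symmetries: it's symmetric under y → −y, forcing even powers of y; mirror symmetry x ↦ −x ⇒ only even powers of x.
(c) From the axis intercepts and sections: it crosses the y-axis at the gridline y = 0; it crosses the x-axis at the gridline x = 0; it crosses the z-axis at the gridline z = 0.
(d) Solving for integer coefficients yields p as stated.

2*x^2 + 3*y^2 + 3*z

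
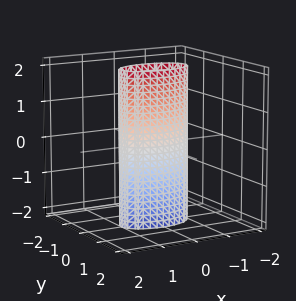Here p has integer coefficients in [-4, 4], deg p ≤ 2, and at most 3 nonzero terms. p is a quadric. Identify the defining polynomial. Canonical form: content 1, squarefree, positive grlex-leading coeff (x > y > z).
The degree is 2 — a cylinder; a quadric.
Symmetries: the x ↦ −x reflection is a symmetry, so x appears only in even powers; the y ↦ −y reflection is a symmetry, so y appears only in even powers; it's symmetric under z → −z, forcing even powers of z.
From the axis intercepts and sections: among the integer gridlines, it crosses the x-axis at x ∈ {-1, 1}; no z-intercept at any integer in the box.
The integer polynomial consistent with all of this is the stated p.

x^2 + 3*y^2 - 1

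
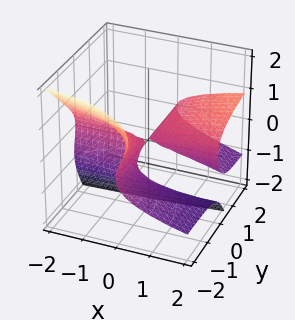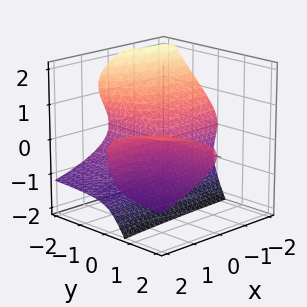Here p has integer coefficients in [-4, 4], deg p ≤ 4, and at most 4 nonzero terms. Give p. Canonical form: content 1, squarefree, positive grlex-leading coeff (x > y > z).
3*y*z^2 + 2*z^3 - 2*x*y + 3*z^2

The picture has 2 separate pieces. Treating them together as one polynomial.
deg p = 3. A generic line meets the surface in up to 3 points.
Checking where it meets the axes: the visible x-axis segment lies entirely on the surface; the visible y-axis segment lies entirely on the surface.
The integer polynomial consistent with all of this is the stated p.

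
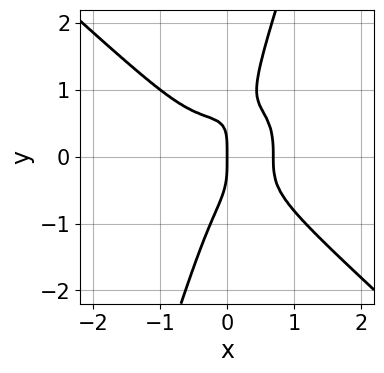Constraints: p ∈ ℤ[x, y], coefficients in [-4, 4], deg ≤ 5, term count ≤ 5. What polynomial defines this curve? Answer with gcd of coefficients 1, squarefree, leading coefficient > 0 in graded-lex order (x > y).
3*x^4 + 3*x*y^3 - y^4 - x

First, the degree is 4 — no degree-3 curve has this shape.
Next, reading off the gridlines: it crosses the x-axis at the gridline x = 0; it crosses the y-axis at the gridline y = 0.
Finally, solving for integer coefficients yields p as stated.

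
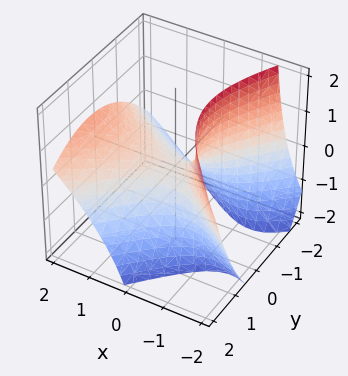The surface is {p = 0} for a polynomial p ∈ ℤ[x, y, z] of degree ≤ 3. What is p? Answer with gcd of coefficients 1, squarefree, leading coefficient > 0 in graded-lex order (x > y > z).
2*x^2 + x*y - 3*x*z - 2*y^2 - 3*z

1. The degree is 2 — the shape is more complex than any degree-1 surface.
2. From the visible intercepts: it meets the x-axis at x = 0 (among the integer gridlines); one y-axis crossing is at y = 0; it crosses the z-axis at the gridline z = 0.
3. The integer polynomial consistent with all of this is the stated p.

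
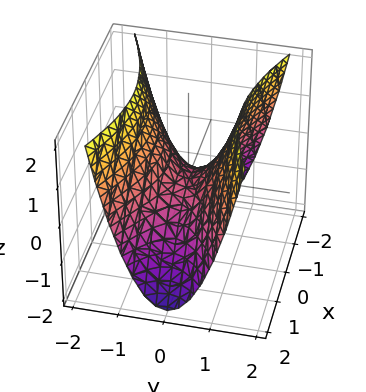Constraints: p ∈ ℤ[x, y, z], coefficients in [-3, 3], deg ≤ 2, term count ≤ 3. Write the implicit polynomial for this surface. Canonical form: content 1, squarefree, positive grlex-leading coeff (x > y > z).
x^2 - 3*y^2 + 2*z

Degree: a saddle surface; a quadric, so deg p = 2.
Symmetries: mirror symmetry y ↦ −y ⇒ only even powers of y; it's symmetric under x → −x, forcing even powers of x.
Observable constraints: one x-axis crossing is at x = 0; it crosses the y-axis at the gridline y = 0; it meets the z-axis at z = 0 (among the integer gridlines).
Assembling these constraints gives the stated polynomial.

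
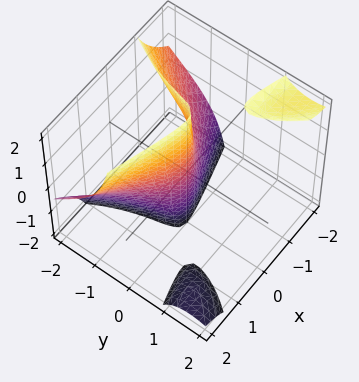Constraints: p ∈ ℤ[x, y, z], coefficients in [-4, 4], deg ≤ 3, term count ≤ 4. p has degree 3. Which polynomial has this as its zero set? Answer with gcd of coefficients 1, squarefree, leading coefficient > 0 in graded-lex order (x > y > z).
3*x*y*z + y^3 + 2*x^2 + 3*y

There are 3 components. They look like related sheets of one shape, so recover p as a whole.
deg p = 3. A generic line meets the surface in up to 3 points.
Observable constraints: it crosses the y-axis at the gridline y = 0; one x-axis crossing is at x = 0; the visible z-axis segment lies entirely on the surface.
These observations pin down the coefficients.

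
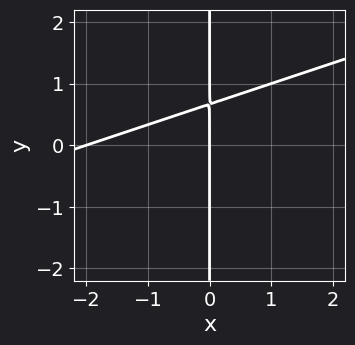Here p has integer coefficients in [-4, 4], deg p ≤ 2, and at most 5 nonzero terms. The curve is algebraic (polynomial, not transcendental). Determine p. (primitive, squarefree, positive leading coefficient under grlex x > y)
First, the degree is 2 — no degree-1 curve has this shape.
Next, against the integer gridlines: the x-axis gridline crossings are at x ∈ {-2, 0}; every point of the y-axis in the box is on the curve.
Finally, these observations pin down the coefficients.

x^2 - 3*x*y + 2*x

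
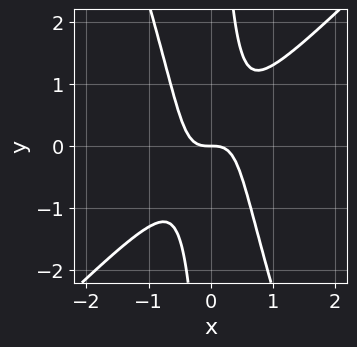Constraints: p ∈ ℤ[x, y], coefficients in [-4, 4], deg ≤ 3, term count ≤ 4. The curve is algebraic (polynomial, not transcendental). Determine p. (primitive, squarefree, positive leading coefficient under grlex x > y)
3*x^3 - 2*x^2*y - x*y^2 + y

First, the degree is 3 — the shape is more complex than any degree-2 curve.
Next, reading off the gridlines: it crosses the x-axis at the gridline x = 0; it meets the y-axis at y = 0 (among the integer gridlines).
Finally, assembling these constraints gives the stated polynomial.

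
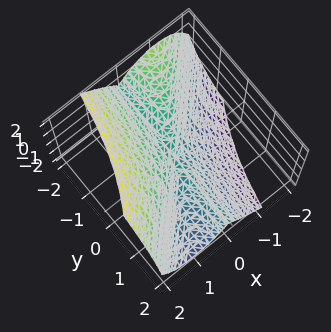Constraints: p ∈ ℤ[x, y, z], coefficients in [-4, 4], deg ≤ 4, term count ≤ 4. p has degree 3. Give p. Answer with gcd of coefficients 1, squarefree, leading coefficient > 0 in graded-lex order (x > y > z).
The degree is 3 — the shape is more complex than any degree-2 surface.
From the axis intercepts and sections: every point of the y-axis in the box is on the surface; it meets the z-axis at z = 0 (among the integer gridlines); it meets the x-axis at x = 0 (among the integer gridlines).
Solving for integer coefficients yields p as stated.

3*x^3 - 3*x^2*y - x^2*z - z^3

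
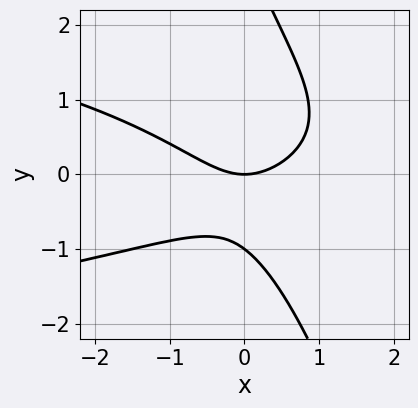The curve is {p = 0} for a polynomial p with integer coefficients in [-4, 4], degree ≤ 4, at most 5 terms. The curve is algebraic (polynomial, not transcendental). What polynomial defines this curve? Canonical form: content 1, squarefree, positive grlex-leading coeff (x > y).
(a) deg p = 3. A generic line meets the curve in up to 3 points.
(b) From the visible intercepts: it meets the x-axis at x = 0 (among the integer gridlines); the y-axis gridline crossings are at y ∈ {-1, 0}.
(c) Assembling these constraints gives the stated polynomial.

3*x*y^2 + y^3 + 2*x^2 - 2*y^2 - 3*y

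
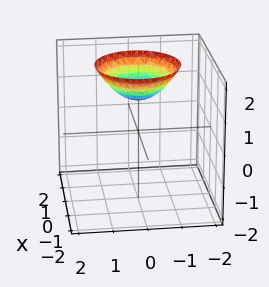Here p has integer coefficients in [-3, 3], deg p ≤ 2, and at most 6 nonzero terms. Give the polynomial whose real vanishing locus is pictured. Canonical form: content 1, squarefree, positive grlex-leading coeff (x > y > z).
2*x^2 + 2*y^2 - 3*z + 3

1. deg p = 2. A generic line meets the surface in up to 2 points.
2. By symmetry, every cross-section ⟂ z is a circle, so x, y appear only via x² + y².
3. Against the integer gridlines: a circular section at z = 2 has radius between 1 and 2; no x-intercept at any integer in the box.
4. Solving for integer coefficients yields p as stated. Check: (0, 0, 1) on the z-axis lies on the surface, and p(0, 0, 1) = 0. ✓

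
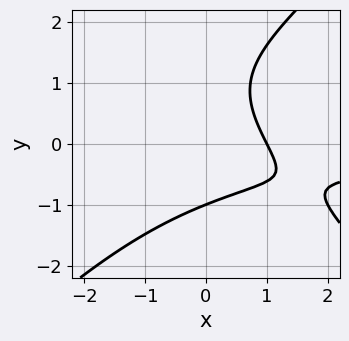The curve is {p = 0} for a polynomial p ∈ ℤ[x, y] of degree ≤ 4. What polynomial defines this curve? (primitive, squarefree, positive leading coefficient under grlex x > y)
1. deg p = 3.
2. Against the integer gridlines: it meets the x-axis at x = 1 (among the integer gridlines); one y-axis crossing is at y = -1.
3. Fitting integer coefficients to these (and the overall shape) gives p.

x^2*y - y^3 + y^2 + 2*x - 2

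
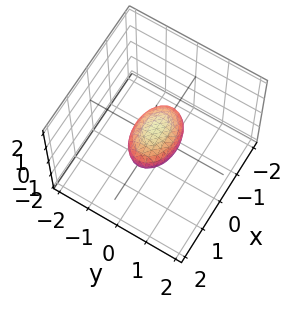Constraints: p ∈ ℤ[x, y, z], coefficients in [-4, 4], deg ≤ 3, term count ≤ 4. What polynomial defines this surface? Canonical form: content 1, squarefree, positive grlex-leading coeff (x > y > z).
x^2 + 2*y^2 + 2*z^2 - 1

First, the degree is 2 — bounded and convex; a quadric.
Then, symmetries: it's symmetric under x → −x, forcing even powers of x; it's symmetric under z → −z, forcing even powers of z; it's symmetric under y → −y, forcing even powers of y.
Next, reading off the gridlines: among the integer gridlines, it crosses the x-axis at x ∈ {-1, 1}.
Finally, putting this together gives p.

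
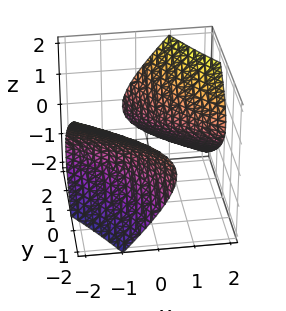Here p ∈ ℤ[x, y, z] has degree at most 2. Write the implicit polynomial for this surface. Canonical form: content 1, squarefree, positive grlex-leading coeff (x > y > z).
1. There are 2 components.
2. The degree is 2 — a generic line meets the surface in up to 2 points.
3. From the axis intercepts and sections: the surface avoids every integer z-axis point in the box.
4. Assembling these constraints gives the stated polynomial.

x^2 + 3*x*y + 2*x*z + y^2 - 3*z^2 - 2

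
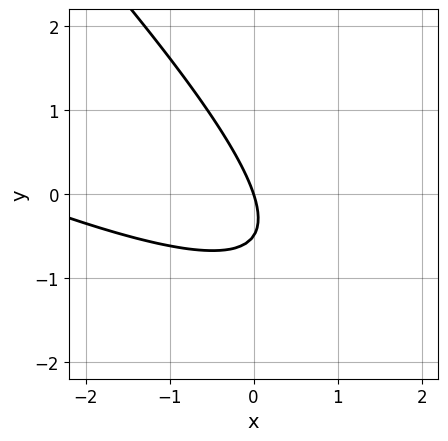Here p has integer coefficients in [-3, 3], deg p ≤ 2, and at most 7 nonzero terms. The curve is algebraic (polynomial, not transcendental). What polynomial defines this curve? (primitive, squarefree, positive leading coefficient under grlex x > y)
x^2 + 3*x*y + 2*y^2 + 3*x + y

Degree: the shape is more complex than any degree-1 curve, so deg p = 2.
Against the integer gridlines: one y-axis crossing is at y = 0; it crosses the x-axis at the gridline x = 0.
These observations pin down the coefficients.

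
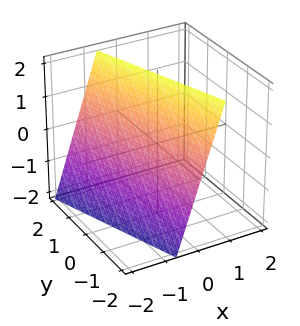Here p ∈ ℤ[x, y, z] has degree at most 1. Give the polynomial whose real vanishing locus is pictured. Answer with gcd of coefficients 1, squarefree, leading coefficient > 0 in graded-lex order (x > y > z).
Degree: the surface is flat (a plane), so deg p = 1.
Reading off the gridlines: it crosses the y-axis at the gridline y = -2; it meets the z-axis at z = 2 (among the integer gridlines).
These observations pin down the coefficients.

3*x + y - z + 2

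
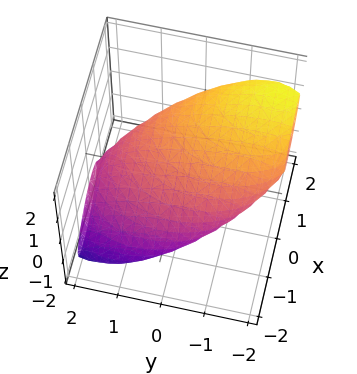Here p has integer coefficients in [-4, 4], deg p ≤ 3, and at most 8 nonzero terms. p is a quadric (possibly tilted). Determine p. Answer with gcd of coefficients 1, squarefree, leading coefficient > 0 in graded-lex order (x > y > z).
2*x^2 - 3*x*z + y^2 + 2*y*z + 3*z^2 - 3

The degree is 2 — the shape is more complex than any degree-1 surface.
From the axis intercepts and sections: among the integer gridlines, it crosses the z-axis at z ∈ {-1, 1}.
Assembling these constraints gives the stated polynomial.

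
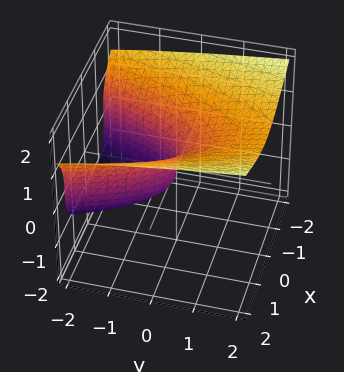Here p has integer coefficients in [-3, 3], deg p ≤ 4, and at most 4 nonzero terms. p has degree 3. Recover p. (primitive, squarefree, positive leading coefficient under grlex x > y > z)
z^3 - x^2 - y

(a) deg p = 3.
(b) From the visible intercepts: it crosses the x-axis at the gridline x = 0; it crosses the y-axis at the gridline y = 0; it meets the z-axis at z = 0 (among the integer gridlines).
(c) Solving for integer coefficients yields p as stated.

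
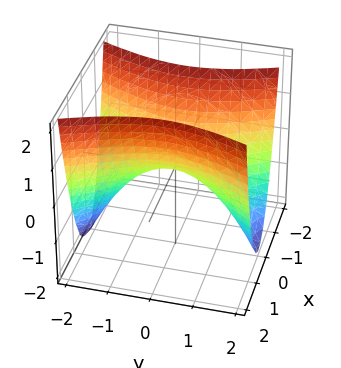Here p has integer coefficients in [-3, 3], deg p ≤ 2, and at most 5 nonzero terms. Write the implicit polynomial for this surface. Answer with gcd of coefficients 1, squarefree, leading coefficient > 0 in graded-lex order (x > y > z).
3*x^2 - y^2 - 2*z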